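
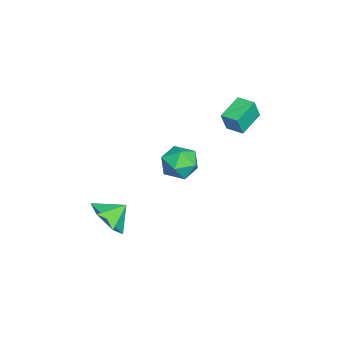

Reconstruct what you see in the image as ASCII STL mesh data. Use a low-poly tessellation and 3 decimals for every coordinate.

solid 
facet normal -0.522 -0.850 -0.066
outer loop
vertex -2.234 1.888 2.061
vertex -3.379 2.557 2.509
vertex -2.497 2.129 1.031
endloop
endfacet
facet normal 0.818 -0.478 -0.321
outer loop
vertex -2.021 2.903 1.091
vertex -2.234 1.888 2.061
vertex -2.497 2.129 1.031
endloop
endfacet
facet normal -0.523 -0.850 -0.066
outer loop
vertex -2.497 2.129 1.031
vertex -3.379 2.557 2.509
vertex -3.642 2.799 1.479
endloop
endfacet
facet normal -0.240 0.221 -0.945
outer loop
vertex -3.642 2.799 1.479
vertex -2.021 2.903 1.091
vertex -2.497 2.129 1.031
endloop
endfacet
facet normal 0.241 -0.221 0.945
outer loop
vertex -2.234 1.888 2.061
vertex -2.903 3.331 2.569
vertex -3.379 2.557 2.509
endloop
endfacet
facet normal 0.817 -0.478 -0.321
outer loop
vertex -1.758 2.661 2.121
vertex -2.234 1.888 2.061
vertex -2.021 2.903 1.091
endloop
endfacet
facet normal 0.240 -0.221 0.945
outer loop
vertex -1.758 2.661 2.121
vertex -2.903 3.331 2.569
vertex -2.234 1.888 2.061
endloop
endfacet
facet normal -0.818 0.478 0.321
outer loop
vertex -3.379 2.557 2.509
vertex -2.903 3.331 2.569
vertex -3.642 2.799 1.479
endloop
endfacet
facet normal -0.240 0.221 -0.945
outer loop
vertex -3.166 3.572 1.539
vertex -2.021 2.903 1.091
vertex -3.642 2.799 1.479
endloop
endfacet
facet normal -0.817 0.478 0.321
outer loop
vertex -3.642 2.799 1.479
vertex -2.903 3.331 2.569
vertex -3.166 3.572 1.539
endloop
endfacet
facet normal 0.523 0.850 0.066
outer loop
vertex -3.166 3.572 1.539
vertex -1.758 2.661 2.121
vertex -2.021 2.903 1.091
endloop
endfacet
facet normal 0.523 0.850 0.065
outer loop
vertex -2.903 3.331 2.569
vertex -1.758 2.661 2.121
vertex -3.166 3.572 1.539
endloop
endfacet
facet normal 0.362 -0.720 -0.593
outer loop
vertex 3.336 -2.904 -0.561
vertex 2.711 -2.569 -1.349
vertex 3.686 -2.169 -1.24
endloop
endfacet
facet normal 0.441 0.486 0.754
outer loop
vertex 3.336 -2.904 -0.561
vertex 3.686 -2.169 -1.24
vertex 2.309 -1.771 -0.691
endloop
endfacet
facet normal 0.362 -0.720 -0.593
outer loop
vertex 3.686 -2.169 -1.24
vertex 2.711 -2.569 -1.349
vertex 3.061 -1.834 -2.028
endloop
endfacet
facet normal 0.326 0.935 0.139
outer loop
vertex 3.686 -2.169 -1.24
vertex 3.061 -1.834 -2.028
vertex 2.309 -1.771 -0.691
endloop
endfacet
facet normal 0.362 -0.720 -0.593
outer loop
vertex 3.061 -1.834 -2.028
vertex 2.711 -2.569 -1.349
vertex 2.086 -2.234 -2.137
endloop
endfacet
facet normal -0.346 0.908 -0.237
outer loop
vertex 3.061 -1.834 -2.028
vertex 2.086 -2.234 -2.137
vertex 2.309 -1.771 -0.691
endloop
endfacet
facet normal 0.361 -0.720 -0.593
outer loop
vertex 2.086 -2.234 -2.137
vertex 2.711 -2.569 -1.349
vertex 1.735 -2.969 -1.458
endloop
endfacet
facet normal -0.902 0.432 0.001
outer loop
vertex 2.086 -2.234 -2.137
vertex 1.735 -2.969 -1.458
vertex 2.309 -1.771 -0.691
endloop
endfacet
facet normal 0.361 -0.720 -0.593
outer loop
vertex 1.735 -2.969 -1.458
vertex 2.711 -2.569 -1.349
vertex 2.36 -3.304 -0.67
endloop
endfacet
facet normal -0.787 -0.018 0.617
outer loop
vertex 1.735 -2.969 -1.458
vertex 2.36 -3.304 -0.67
vertex 2.309 -1.771 -0.691
endloop
endfacet
facet normal 0.361 -0.720 -0.593
outer loop
vertex 2.36 -3.304 -0.67
vertex 2.711 -2.569 -1.349
vertex 3.336 -2.904 -0.561
endloop
endfacet
facet normal -0.115 0.010 0.993
outer loop
vertex 2.36 -3.304 -0.67
vertex 3.336 -2.904 -0.561
vertex 2.309 -1.771 -0.691
endloop
endfacet
facet normal -0.907 -0.418 0.046
outer loop
vertex -3.097 0.195 -1.529
vertex -2.679 -0.712 -1.538
vertex -2.849 -0.249 -0.669
endloop
endfacet
facet normal -0.902 0.217 0.372
outer loop
vertex -3.097 0.195 -1.529
vertex -2.849 -0.249 -0.669
vertex -2.668 0.725 -0.799
endloop
endfacet
facet normal -0.698 0.708 -0.104
outer loop
vertex -3.097 0.195 -1.529
vertex -2.668 0.725 -0.799
vertex -2.387 0.863 -1.747
endloop
endfacet
facet normal -0.577 0.377 -0.724
outer loop
vertex -3.097 0.195 -1.529
vertex -2.387 0.863 -1.747
vertex -2.394 -0.025 -2.204
endloop
endfacet
facet normal -0.706 -0.319 -0.632
outer loop
vertex -3.097 0.195 -1.529
vertex -2.394 -0.025 -2.204
vertex -2.679 -0.712 -1.538
endloop
endfacet
facet normal -0.412 0.195 0.890
outer loop
vertex -2.668 0.725 -0.799
vertex -2.849 -0.249 -0.669
vertex -1.986 0.145 -0.356
endloop
endfacet
facet normal -0.420 -0.833 0.361
outer loop
vertex -2.849 -0.249 -0.669
vertex -2.679 -0.712 -1.538
vertex -1.993 -0.743 -0.813
endloop
endfacet
facet normal -0.095 -0.672 -0.734
outer loop
vertex -2.679 -0.712 -1.538
vertex -2.394 -0.025 -2.204
vertex -1.712 -0.605 -1.761
endloop
endfacet
facet normal 0.113 0.454 -0.884
outer loop
vertex -2.394 -0.025 -2.204
vertex -2.387 0.863 -1.747
vertex -1.531 0.369 -1.891
endloop
endfacet
facet normal -0.082 0.989 0.120
outer loop
vertex -2.387 0.863 -1.747
vertex -2.668 0.725 -0.799
vertex -1.701 0.832 -1.022
endloop
endfacet
facet normal 0.577 -0.377 0.724
outer loop
vertex -1.283 -0.075 -1.031
vertex -1.986 0.145 -0.356
vertex -1.993 -0.743 -0.813
endloop
endfacet
facet normal 0.698 -0.708 0.104
outer loop
vertex -1.283 -0.075 -1.031
vertex -1.993 -0.743 -0.813
vertex -1.712 -0.605 -1.761
endloop
endfacet
facet normal 0.902 -0.217 -0.372
outer loop
vertex -1.283 -0.075 -1.031
vertex -1.712 -0.605 -1.761
vertex -1.531 0.369 -1.891
endloop
endfacet
facet normal 0.907 0.418 -0.046
outer loop
vertex -1.283 -0.075 -1.031
vertex -1.531 0.369 -1.891
vertex -1.701 0.832 -1.022
endloop
endfacet
facet normal 0.706 0.319 0.632
outer loop
vertex -1.283 -0.075 -1.031
vertex -1.701 0.832 -1.022
vertex -1.986 0.145 -0.356
endloop
endfacet
facet normal -0.113 -0.454 0.884
outer loop
vertex -1.993 -0.743 -0.813
vertex -1.986 0.145 -0.356
vertex -2.849 -0.249 -0.669
endloop
endfacet
facet normal 0.082 -0.989 -0.120
outer loop
vertex -1.712 -0.605 -1.761
vertex -1.993 -0.743 -0.813
vertex -2.679 -0.712 -1.538
endloop
endfacet
facet normal 0.412 -0.195 -0.890
outer loop
vertex -1.531 0.369 -1.891
vertex -1.712 -0.605 -1.761
vertex -2.394 -0.025 -2.204
endloop
endfacet
facet normal 0.420 0.833 -0.361
outer loop
vertex -1.701 0.832 -1.022
vertex -1.531 0.369 -1.891
vertex -2.387 0.863 -1.747
endloop
endfacet
facet normal 0.095 0.672 0.734
outer loop
vertex -1.986 0.145 -0.356
vertex -1.701 0.832 -1.022
vertex -2.668 0.725 -0.799
endloop
endfacet

endsolid


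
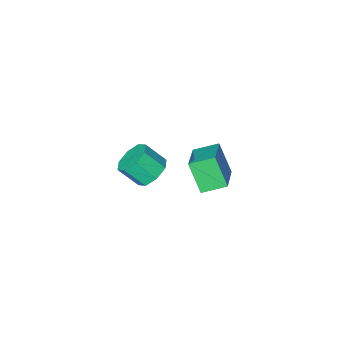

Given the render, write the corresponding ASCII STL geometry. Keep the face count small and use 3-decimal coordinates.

solid 
facet normal -0.829 0.438 0.349
outer loop
vertex -1.245 0.927 2.096
vertex -0.282 2.2 2.788
vertex -1.367 1.71 0.823
endloop
endfacet
facet normal -0.553 -0.732 -0.397
outer loop
vertex -0.438 1.22 0.432
vertex -1.245 0.927 2.096
vertex -1.367 1.71 0.823
endloop
endfacet
facet normal -0.829 0.438 0.348
outer loop
vertex -1.367 1.71 0.823
vertex -0.282 2.2 2.788
vertex -0.403 2.984 1.514
endloop
endfacet
facet normal -0.082 0.522 -0.849
outer loop
vertex -0.403 2.984 1.514
vertex -0.438 1.22 0.432
vertex -1.367 1.71 0.823
endloop
endfacet
facet normal 0.081 -0.523 0.849
outer loop
vertex -1.245 0.927 2.096
vertex 0.647 1.71 2.397
vertex -0.282 2.2 2.788
endloop
endfacet
facet normal -0.554 -0.731 -0.397
outer loop
vertex -0.317 0.436 1.706
vertex -1.245 0.927 2.096
vertex -0.438 1.22 0.432
endloop
endfacet
facet normal 0.081 -0.522 0.849
outer loop
vertex -0.317 0.436 1.706
vertex 0.647 1.71 2.397
vertex -1.245 0.927 2.096
endloop
endfacet
facet normal 0.553 0.732 0.398
outer loop
vertex -0.282 2.2 2.788
vertex 0.647 1.71 2.397
vertex -0.403 2.984 1.514
endloop
endfacet
facet normal -0.080 0.522 -0.849
outer loop
vertex 0.525 2.493 1.124
vertex -0.438 1.22 0.432
vertex -0.403 2.984 1.514
endloop
endfacet
facet normal 0.554 0.732 0.397
outer loop
vertex -0.403 2.984 1.514
vertex 0.647 1.71 2.397
vertex 0.525 2.493 1.124
endloop
endfacet
facet normal 0.829 -0.438 -0.348
outer loop
vertex 0.525 2.493 1.124
vertex -0.317 0.436 1.706
vertex -0.438 1.22 0.432
endloop
endfacet
facet normal 0.829 -0.438 -0.349
outer loop
vertex 0.647 1.71 2.397
vertex -0.317 0.436 1.706
vertex 0.525 2.493 1.124
endloop
endfacet
facet normal -0.524 0.482 -0.703
outer loop
vertex 0.258 -3.02 -2.997
vertex -0.09 -2.517 -2.393
vertex 0.612 -2.476 -2.888
endloop
endfacet
facet normal 0.661 -0.291 -0.692
outer loop
vertex 0.258 -3.02 -2.997
vertex 0.612 -2.476 -2.888
vertex 0.918 -3.627 -2.111
endloop
endfacet
facet normal 0.660 -0.292 -0.692
outer loop
vertex 0.918 -3.627 -2.111
vertex 0.612 -2.476 -2.888
vertex 1.272 -3.082 -2.003
endloop
endfacet
facet normal 0.525 -0.480 0.703
outer loop
vertex 0.918 -3.627 -2.111
vertex 1.272 -3.082 -2.003
vertex 0.57 -3.123 -1.507
endloop
endfacet
facet normal -0.524 0.482 -0.703
outer loop
vertex 0.612 -2.476 -2.888
vertex -0.09 -2.517 -2.393
vertex 0.555 -1.956 -2.489
endloop
endfacet
facet normal 0.847 0.379 -0.373
outer loop
vertex 0.612 -2.476 -2.888
vertex 0.555 -1.956 -2.489
vertex 1.272 -3.082 -2.003
endloop
endfacet
facet normal 0.847 0.379 -0.373
outer loop
vertex 1.272 -3.082 -2.003
vertex 0.555 -1.956 -2.489
vertex 1.215 -2.562 -1.604
endloop
endfacet
facet normal 0.524 -0.481 0.702
outer loop
vertex 1.272 -3.082 -2.003
vertex 1.215 -2.562 -1.604
vertex 0.57 -3.123 -1.507
endloop
endfacet
facet normal -0.523 0.481 -0.703
outer loop
vertex 0.555 -1.956 -2.489
vertex -0.09 -2.517 -2.393
vertex 0.12 -1.764 -2.034
endloop
endfacet
facet normal 0.538 0.827 0.165
outer loop
vertex 0.555 -1.956 -2.489
vertex 0.12 -1.764 -2.034
vertex 1.215 -2.562 -1.604
endloop
endfacet
facet normal 0.538 0.827 0.165
outer loop
vertex 1.215 -2.562 -1.604
vertex 0.12 -1.764 -2.034
vertex 0.78 -2.37 -1.148
endloop
endfacet
facet normal 0.524 -0.481 0.703
outer loop
vertex 1.215 -2.562 -1.604
vertex 0.78 -2.37 -1.148
vertex 0.57 -3.123 -1.507
endloop
endfacet
facet normal -0.523 0.481 -0.703
outer loop
vertex 0.12 -1.764 -2.034
vertex -0.09 -2.517 -2.393
vertex -0.438 -2.013 -1.789
endloop
endfacet
facet normal -0.087 0.791 0.606
outer loop
vertex 0.12 -1.764 -2.034
vertex -0.438 -2.013 -1.789
vertex 0.78 -2.37 -1.148
endloop
endfacet
facet normal -0.088 0.790 0.607
outer loop
vertex 0.78 -2.37 -1.148
vertex -0.438 -2.013 -1.789
vertex 0.222 -2.62 -0.903
endloop
endfacet
facet normal 0.524 -0.481 0.703
outer loop
vertex 0.78 -2.37 -1.148
vertex 0.222 -2.62 -0.903
vertex 0.57 -3.123 -1.507
endloop
endfacet
facet normal -0.525 0.480 -0.703
outer loop
vertex -0.438 -2.013 -1.789
vertex -0.09 -2.517 -2.393
vertex -0.792 -2.558 -1.897
endloop
endfacet
facet normal -0.660 0.292 0.692
outer loop
vertex -0.438 -2.013 -1.789
vertex -0.792 -2.558 -1.897
vertex 0.222 -2.62 -0.903
endloop
endfacet
facet normal -0.661 0.291 0.692
outer loop
vertex 0.222 -2.62 -0.903
vertex -0.792 -2.558 -1.897
vertex -0.132 -3.164 -1.012
endloop
endfacet
facet normal 0.524 -0.482 0.703
outer loop
vertex 0.222 -2.62 -0.903
vertex -0.132 -3.164 -1.012
vertex 0.57 -3.123 -1.507
endloop
endfacet
facet normal -0.524 0.481 -0.702
outer loop
vertex -0.792 -2.558 -1.897
vertex -0.09 -2.517 -2.393
vertex -0.735 -3.078 -2.296
endloop
endfacet
facet normal -0.847 -0.379 0.373
outer loop
vertex -0.792 -2.558 -1.897
vertex -0.735 -3.078 -2.296
vertex -0.132 -3.164 -1.012
endloop
endfacet
facet normal -0.847 -0.379 0.373
outer loop
vertex -0.132 -3.164 -1.012
vertex -0.735 -3.078 -2.296
vertex -0.075 -3.684 -1.411
endloop
endfacet
facet normal 0.524 -0.482 0.703
outer loop
vertex -0.132 -3.164 -1.012
vertex -0.075 -3.684 -1.411
vertex 0.57 -3.123 -1.507
endloop
endfacet
facet normal -0.524 0.481 -0.703
outer loop
vertex -0.735 -3.078 -2.296
vertex -0.09 -2.517 -2.393
vertex -0.3 -3.27 -2.752
endloop
endfacet
facet normal -0.538 -0.827 -0.165
outer loop
vertex -0.735 -3.078 -2.296
vertex -0.3 -3.27 -2.752
vertex -0.075 -3.684 -1.411
endloop
endfacet
facet normal -0.538 -0.827 -0.165
outer loop
vertex -0.075 -3.684 -1.411
vertex -0.3 -3.27 -2.752
vertex 0.36 -3.876 -1.866
endloop
endfacet
facet normal 0.523 -0.481 0.703
outer loop
vertex -0.075 -3.684 -1.411
vertex 0.36 -3.876 -1.866
vertex 0.57 -3.123 -1.507
endloop
endfacet
facet normal -0.524 0.481 -0.703
outer loop
vertex -0.3 -3.27 -2.752
vertex -0.09 -2.517 -2.393
vertex 0.258 -3.02 -2.997
endloop
endfacet
facet normal 0.088 -0.790 -0.606
outer loop
vertex -0.3 -3.27 -2.752
vertex 0.258 -3.02 -2.997
vertex 0.36 -3.876 -1.866
endloop
endfacet
facet normal 0.087 -0.791 -0.606
outer loop
vertex 0.36 -3.876 -1.866
vertex 0.258 -3.02 -2.997
vertex 0.918 -3.627 -2.111
endloop
endfacet
facet normal 0.523 -0.481 0.703
outer loop
vertex 0.36 -3.876 -1.866
vertex 0.918 -3.627 -2.111
vertex 0.57 -3.123 -1.507
endloop
endfacet

endsolid


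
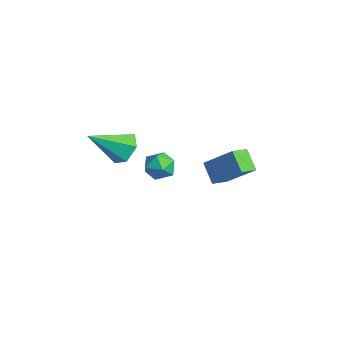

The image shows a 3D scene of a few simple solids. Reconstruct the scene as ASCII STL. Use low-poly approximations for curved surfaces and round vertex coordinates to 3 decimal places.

solid 
facet normal 0.018 0.821 -0.571
outer loop
vertex 0.589 -1.468 -0.058
vertex -0.261 -1.271 0.199
vertex 0.444 -0.953 0.678
endloop
endfacet
facet normal 0.916 -0.221 0.335
outer loop
vertex 0.589 -1.468 -0.058
vertex 0.444 -0.953 0.678
vertex -0.299 -2.969 1.381
endloop
endfacet
facet normal 0.018 0.820 -0.572
outer loop
vertex 0.444 -0.953 0.678
vertex -0.261 -1.271 0.199
vertex -0.407 -0.755 0.935
endloop
endfacet
facet normal 0.326 0.202 0.924
outer loop
vertex 0.444 -0.953 0.678
vertex -0.407 -0.755 0.935
vertex -0.299 -2.969 1.381
endloop
endfacet
facet normal 0.019 0.820 -0.571
outer loop
vertex -0.407 -0.755 0.935
vertex -0.261 -1.271 0.199
vertex -1.112 -1.073 0.455
endloop
endfacet
facet normal -0.597 0.130 0.791
outer loop
vertex -0.407 -0.755 0.935
vertex -1.112 -1.073 0.455
vertex -0.299 -2.969 1.381
endloop
endfacet
facet normal 0.019 0.820 -0.572
outer loop
vertex -1.112 -1.073 0.455
vertex -0.261 -1.271 0.199
vertex -0.967 -1.589 -0.28
endloop
endfacet
facet normal -0.929 -0.363 0.072
outer loop
vertex -1.112 -1.073 0.455
vertex -0.967 -1.589 -0.28
vertex -0.299 -2.969 1.381
endloop
endfacet
facet normal 0.018 0.821 -0.571
outer loop
vertex -0.967 -1.589 -0.28
vertex -0.261 -1.271 0.199
vertex -0.116 -1.786 -0.537
endloop
endfacet
facet normal -0.338 -0.786 -0.517
outer loop
vertex -0.967 -1.589 -0.28
vertex -0.116 -1.786 -0.537
vertex -0.299 -2.969 1.381
endloop
endfacet
facet normal 0.018 0.821 -0.571
outer loop
vertex -0.116 -1.786 -0.537
vertex -0.261 -1.271 0.199
vertex 0.589 -1.468 -0.058
endloop
endfacet
facet normal 0.584 -0.715 -0.385
outer loop
vertex -0.116 -1.786 -0.537
vertex 0.589 -1.468 -0.058
vertex -0.299 -2.969 1.381
endloop
endfacet
facet normal -0.723 -0.077 0.686
outer loop
vertex 0.661 3.472 -0.466
vertex 0.276 4.33 -0.776
vertex -0.446 2.516 -1.74
endloop
endfacet
facet normal 0.388 -0.867 0.313
outer loop
vertex 0.444 2.61 -2.584
vertex 0.661 3.472 -0.466
vertex -0.446 2.516 -1.74
endloop
endfacet
facet normal -0.723 -0.077 0.686
outer loop
vertex -0.446 2.516 -1.74
vertex 0.276 4.33 -0.776
vertex -0.831 3.374 -2.05
endloop
endfacet
facet normal -0.571 -0.493 -0.657
outer loop
vertex -0.831 3.374 -2.05
vertex 0.444 2.61 -2.584
vertex -0.446 2.516 -1.74
endloop
endfacet
facet normal 0.571 0.493 0.657
outer loop
vertex 0.661 3.472 -0.466
vertex 1.166 4.424 -1.62
vertex 0.276 4.33 -0.776
endloop
endfacet
facet normal 0.388 -0.867 0.313
outer loop
vertex 1.551 3.566 -1.31
vertex 0.661 3.472 -0.466
vertex 0.444 2.61 -2.584
endloop
endfacet
facet normal 0.571 0.493 0.657
outer loop
vertex 1.551 3.566 -1.31
vertex 1.166 4.424 -1.62
vertex 0.661 3.472 -0.466
endloop
endfacet
facet normal -0.388 0.867 -0.313
outer loop
vertex 0.276 4.33 -0.776
vertex 1.166 4.424 -1.62
vertex -0.831 3.374 -2.05
endloop
endfacet
facet normal -0.571 -0.493 -0.657
outer loop
vertex 0.059 3.468 -2.894
vertex 0.444 2.61 -2.584
vertex -0.831 3.374 -2.05
endloop
endfacet
facet normal -0.388 0.867 -0.313
outer loop
vertex -0.831 3.374 -2.05
vertex 1.166 4.424 -1.62
vertex 0.059 3.468 -2.894
endloop
endfacet
facet normal 0.723 0.077 -0.686
outer loop
vertex 0.059 3.468 -2.894
vertex 1.551 3.566 -1.31
vertex 0.444 2.61 -2.584
endloop
endfacet
facet normal 0.723 0.077 -0.686
outer loop
vertex 1.166 4.424 -1.62
vertex 1.551 3.566 -1.31
vertex 0.059 3.468 -2.894
endloop
endfacet
facet normal -0.030 0.416 0.909
outer loop
vertex 2.419 0.072 0.811
vertex 1.633 -0.111 0.869
vertex 2.191 -0.637 1.128
endloop
endfacet
facet normal 0.615 0.148 0.774
outer loop
vertex 2.419 0.072 0.811
vertex 2.191 -0.637 1.128
vertex 2.821 -0.604 0.621
endloop
endfacet
facet normal 0.867 0.463 0.185
outer loop
vertex 2.419 0.072 0.811
vertex 2.821 -0.604 0.621
vertex 2.652 -0.059 0.047
endloop
endfacet
facet normal 0.375 0.926 -0.044
outer loop
vertex 2.419 0.072 0.811
vertex 2.652 -0.059 0.047
vertex 1.917 0.246 0.2
endloop
endfacet
facet normal -0.179 0.898 0.403
outer loop
vertex 2.419 0.072 0.811
vertex 1.917 0.246 0.2
vertex 1.633 -0.111 0.869
endloop
endfacet
facet normal 0.541 -0.548 0.637
outer loop
vertex 2.821 -0.604 0.621
vertex 2.191 -0.637 1.128
vertex 2.283 -1.206 0.56
endloop
endfacet
facet normal -0.505 -0.115 0.855
outer loop
vertex 2.191 -0.637 1.128
vertex 1.633 -0.111 0.869
vertex 1.548 -0.901 0.713
endloop
endfacet
facet normal -0.747 0.664 0.037
outer loop
vertex 1.633 -0.111 0.869
vertex 1.917 0.246 0.2
vertex 1.379 -0.356 0.139
endloop
endfacet
facet normal 0.152 0.710 -0.687
outer loop
vertex 1.917 0.246 0.2
vertex 2.652 -0.059 0.047
vertex 2.009 -0.323 -0.368
endloop
endfacet
facet normal 0.948 -0.039 -0.317
outer loop
vertex 2.652 -0.059 0.047
vertex 2.821 -0.604 0.621
vertex 2.567 -0.849 -0.109
endloop
endfacet
facet normal -0.375 -0.926 0.044
outer loop
vertex 1.781 -1.032 -0.051
vertex 2.283 -1.206 0.56
vertex 1.548 -0.901 0.713
endloop
endfacet
facet normal -0.867 -0.463 -0.185
outer loop
vertex 1.781 -1.032 -0.051
vertex 1.548 -0.901 0.713
vertex 1.379 -0.356 0.139
endloop
endfacet
facet normal -0.615 -0.148 -0.774
outer loop
vertex 1.781 -1.032 -0.051
vertex 1.379 -0.356 0.139
vertex 2.009 -0.323 -0.368
endloop
endfacet
facet normal 0.030 -0.416 -0.909
outer loop
vertex 1.781 -1.032 -0.051
vertex 2.009 -0.323 -0.368
vertex 2.567 -0.849 -0.109
endloop
endfacet
facet normal 0.179 -0.898 -0.403
outer loop
vertex 1.781 -1.032 -0.051
vertex 2.567 -0.849 -0.109
vertex 2.283 -1.206 0.56
endloop
endfacet
facet normal -0.152 -0.710 0.687
outer loop
vertex 1.548 -0.901 0.713
vertex 2.283 -1.206 0.56
vertex 2.191 -0.637 1.128
endloop
endfacet
facet normal -0.948 0.039 0.317
outer loop
vertex 1.379 -0.356 0.139
vertex 1.548 -0.901 0.713
vertex 1.633 -0.111 0.869
endloop
endfacet
facet normal -0.541 0.548 -0.637
outer loop
vertex 2.009 -0.323 -0.368
vertex 1.379 -0.356 0.139
vertex 1.917 0.246 0.2
endloop
endfacet
facet normal 0.505 0.115 -0.855
outer loop
vertex 2.567 -0.849 -0.109
vertex 2.009 -0.323 -0.368
vertex 2.652 -0.059 0.047
endloop
endfacet
facet normal 0.747 -0.664 -0.037
outer loop
vertex 2.283 -1.206 0.56
vertex 2.567 -0.849 -0.109
vertex 2.821 -0.604 0.621
endloop
endfacet

endsolid


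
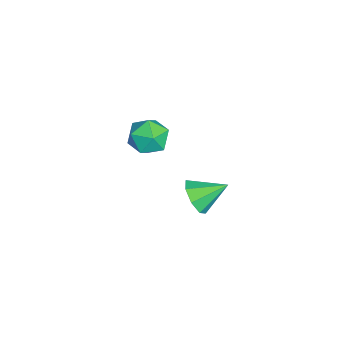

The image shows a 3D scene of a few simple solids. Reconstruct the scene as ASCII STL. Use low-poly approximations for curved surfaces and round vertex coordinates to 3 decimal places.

solid 
facet normal 0.077 -0.870 -0.488
outer loop
vertex 3.248 -1.032 -0.419
vertex 2.726 -1.507 0.346
vertex 2.461 -1.033 -0.541
endloop
endfacet
facet normal 0.079 0.852 -0.517
outer loop
vertex 3.248 -1.032 -0.419
vertex 2.461 -1.033 -0.541
vertex 2.594 0.007 1.194
endloop
endfacet
facet normal 0.076 -0.870 -0.488
outer loop
vertex 2.461 -1.033 -0.541
vertex 2.726 -1.507 0.346
vertex 1.83 -1.311 -0.144
endloop
endfacet
facet normal -0.566 0.726 -0.392
outer loop
vertex 2.461 -1.033 -0.541
vertex 1.83 -1.311 -0.144
vertex 2.594 0.007 1.194
endloop
endfacet
facet normal 0.076 -0.870 -0.487
outer loop
vertex 1.83 -1.311 -0.144
vertex 2.726 -1.507 0.346
vertex 1.724 -1.703 0.54
endloop
endfacet
facet normal -0.902 0.420 0.101
outer loop
vertex 1.83 -1.311 -0.144
vertex 1.724 -1.703 0.54
vertex 2.594 0.007 1.194
endloop
endfacet
facet normal 0.076 -0.870 -0.488
outer loop
vertex 1.724 -1.703 0.54
vertex 2.726 -1.507 0.346
vertex 2.205 -1.981 1.11
endloop
endfacet
facet normal -0.731 0.115 0.673
outer loop
vertex 1.724 -1.703 0.54
vertex 2.205 -1.981 1.11
vertex 2.594 0.007 1.194
endloop
endfacet
facet normal 0.076 -0.870 -0.488
outer loop
vertex 2.205 -1.981 1.11
vertex 2.726 -1.507 0.346
vertex 2.991 -1.981 1.233
endloop
endfacet
facet normal -0.155 -0.011 0.988
outer loop
vertex 2.205 -1.981 1.11
vertex 2.991 -1.981 1.233
vertex 2.594 0.007 1.194
endloop
endfacet
facet normal 0.076 -0.870 -0.488
outer loop
vertex 2.991 -1.981 1.233
vertex 2.726 -1.507 0.346
vertex 3.623 -1.703 0.836
endloop
endfacet
facet normal 0.492 0.115 0.863
outer loop
vertex 2.991 -1.981 1.233
vertex 3.623 -1.703 0.836
vertex 2.594 0.007 1.194
endloop
endfacet
facet normal 0.076 -0.870 -0.487
outer loop
vertex 3.623 -1.703 0.836
vertex 2.726 -1.507 0.346
vertex 3.729 -1.31 0.151
endloop
endfacet
facet normal 0.828 0.421 0.370
outer loop
vertex 3.623 -1.703 0.836
vertex 3.729 -1.31 0.151
vertex 2.594 0.007 1.194
endloop
endfacet
facet normal 0.076 -0.869 -0.488
outer loop
vertex 3.729 -1.31 0.151
vertex 2.726 -1.507 0.346
vertex 3.248 -1.032 -0.419
endloop
endfacet
facet normal 0.658 0.726 -0.201
outer loop
vertex 3.729 -1.31 0.151
vertex 3.248 -1.032 -0.419
vertex 2.594 0.007 1.194
endloop
endfacet
facet normal -0.492 0.512 0.705
outer loop
vertex -4.41 -3.576 -0.783
vertex -3.589 -3.916 0.037
vertex -3.429 -2.896 -0.592
endloop
endfacet
facet normal -0.577 0.814 0.064
outer loop
vertex -4.41 -3.576 -0.783
vertex -3.429 -2.896 -0.592
vertex -3.823 -3.086 -1.72
endloop
endfacet
facet normal -0.868 0.329 -0.372
outer loop
vertex -4.41 -3.576 -0.783
vertex -3.823 -3.086 -1.72
vertex -4.226 -4.224 -1.787
endloop
endfacet
facet normal -0.962 -0.273 -0.000
outer loop
vertex -4.41 -3.576 -0.783
vertex -4.226 -4.224 -1.787
vertex -4.081 -4.737 -0.701
endloop
endfacet
facet normal -0.730 -0.160 0.665
outer loop
vertex -4.41 -3.576 -0.783
vertex -4.081 -4.737 -0.701
vertex -3.589 -3.916 0.037
endloop
endfacet
facet normal 0.069 0.980 -0.189
outer loop
vertex -3.823 -3.086 -1.72
vertex -3.429 -2.896 -0.592
vertex -2.639 -3.123 -1.479
endloop
endfacet
facet normal 0.207 0.490 0.847
outer loop
vertex -3.429 -2.896 -0.592
vertex -3.589 -3.916 0.037
vertex -2.494 -3.636 -0.393
endloop
endfacet
facet normal -0.178 -0.597 0.782
outer loop
vertex -3.589 -3.916 0.037
vertex -4.081 -4.737 -0.701
vertex -2.897 -4.774 -0.46
endloop
endfacet
facet normal -0.554 -0.779 -0.294
outer loop
vertex -4.081 -4.737 -0.701
vertex -4.226 -4.224 -1.787
vertex -3.291 -4.964 -1.588
endloop
endfacet
facet normal -0.401 0.195 -0.895
outer loop
vertex -4.226 -4.224 -1.787
vertex -3.823 -3.086 -1.72
vertex -3.131 -3.944 -2.217
endloop
endfacet
facet normal 0.962 0.273 0.000
outer loop
vertex -2.31 -4.284 -1.397
vertex -2.639 -3.123 -1.479
vertex -2.494 -3.636 -0.393
endloop
endfacet
facet normal 0.868 -0.329 0.372
outer loop
vertex -2.31 -4.284 -1.397
vertex -2.494 -3.636 -0.393
vertex -2.897 -4.774 -0.46
endloop
endfacet
facet normal 0.577 -0.814 -0.064
outer loop
vertex -2.31 -4.284 -1.397
vertex -2.897 -4.774 -0.46
vertex -3.291 -4.964 -1.588
endloop
endfacet
facet normal 0.492 -0.512 -0.705
outer loop
vertex -2.31 -4.284 -1.397
vertex -3.291 -4.964 -1.588
vertex -3.131 -3.944 -2.217
endloop
endfacet
facet normal 0.730 0.160 -0.665
outer loop
vertex -2.31 -4.284 -1.397
vertex -3.131 -3.944 -2.217
vertex -2.639 -3.123 -1.479
endloop
endfacet
facet normal 0.554 0.779 0.294
outer loop
vertex -2.494 -3.636 -0.393
vertex -2.639 -3.123 -1.479
vertex -3.429 -2.896 -0.592
endloop
endfacet
facet normal 0.401 -0.195 0.895
outer loop
vertex -2.897 -4.774 -0.46
vertex -2.494 -3.636 -0.393
vertex -3.589 -3.916 0.037
endloop
endfacet
facet normal -0.069 -0.980 0.189
outer loop
vertex -3.291 -4.964 -1.588
vertex -2.897 -4.774 -0.46
vertex -4.081 -4.737 -0.701
endloop
endfacet
facet normal -0.207 -0.490 -0.847
outer loop
vertex -3.131 -3.944 -2.217
vertex -3.291 -4.964 -1.588
vertex -4.226 -4.224 -1.787
endloop
endfacet
facet normal 0.178 0.597 -0.782
outer loop
vertex -2.639 -3.123 -1.479
vertex -3.131 -3.944 -2.217
vertex -3.823 -3.086 -1.72
endloop
endfacet

endsolid


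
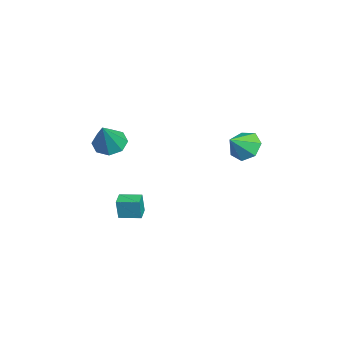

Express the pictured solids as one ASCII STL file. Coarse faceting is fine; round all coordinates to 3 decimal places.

solid 
facet normal -0.517 0.185 -0.836
outer loop
vertex 0.718 -2.982 2.144
vertex 0.012 -3.643 2.435
vertex 0.159 -2.652 2.563
endloop
endfacet
facet normal 0.627 0.735 0.258
outer loop
vertex 0.718 -2.982 2.144
vertex 0.159 -2.652 2.563
vertex 1.108 -4.037 4.205
endloop
endfacet
facet normal -0.518 0.185 -0.835
outer loop
vertex 0.159 -2.652 2.563
vertex 0.012 -3.643 2.435
vertex -0.486 -2.903 2.908
endloop
endfacet
facet normal 0.037 0.774 0.632
outer loop
vertex 0.159 -2.652 2.563
vertex -0.486 -2.903 2.908
vertex 1.108 -4.037 4.205
endloop
endfacet
facet normal -0.517 0.186 -0.835
outer loop
vertex -0.486 -2.903 2.908
vertex 0.012 -3.643 2.435
vertex -0.84 -3.587 2.975
endloop
endfacet
facet normal -0.453 0.316 0.833
outer loop
vertex -0.486 -2.903 2.908
vertex -0.84 -3.587 2.975
vertex 1.108 -4.037 4.205
endloop
endfacet
facet normal -0.517 0.187 -0.835
outer loop
vertex -0.84 -3.587 2.975
vertex 0.012 -3.643 2.435
vertex -0.695 -4.304 2.725
endloop
endfacet
facet normal -0.556 -0.372 0.744
outer loop
vertex -0.84 -3.587 2.975
vertex -0.695 -4.304 2.725
vertex 1.108 -4.037 4.205
endloop
endfacet
facet normal -0.517 0.186 -0.836
outer loop
vertex -0.695 -4.304 2.725
vertex 0.012 -3.643 2.435
vertex -0.136 -4.634 2.306
endloop
endfacet
facet normal -0.210 -0.885 0.416
outer loop
vertex -0.695 -4.304 2.725
vertex -0.136 -4.634 2.306
vertex 1.108 -4.037 4.205
endloop
endfacet
facet normal -0.518 0.186 -0.835
outer loop
vertex -0.136 -4.634 2.306
vertex 0.012 -3.643 2.435
vertex 0.509 -4.384 1.962
endloop
endfacet
facet normal 0.380 -0.924 0.041
outer loop
vertex -0.136 -4.634 2.306
vertex 0.509 -4.384 1.962
vertex 1.108 -4.037 4.205
endloop
endfacet
facet normal -0.518 0.185 -0.835
outer loop
vertex 0.509 -4.384 1.962
vertex 0.012 -3.643 2.435
vertex 0.863 -3.7 1.894
endloop
endfacet
facet normal 0.870 -0.466 -0.160
outer loop
vertex 0.509 -4.384 1.962
vertex 0.863 -3.7 1.894
vertex 1.108 -4.037 4.205
endloop
endfacet
facet normal -0.518 0.186 -0.835
outer loop
vertex 0.863 -3.7 1.894
vertex 0.012 -3.643 2.435
vertex 0.718 -2.982 2.144
endloop
endfacet
facet normal 0.973 0.221 -0.071
outer loop
vertex 0.863 -3.7 1.894
vertex 0.718 -2.982 2.144
vertex 1.108 -4.037 4.205
endloop
endfacet
facet normal -0.975 0.215 0.062
outer loop
vertex 0.021 -3.174 -1.751
vertex 0.307 -1.911 -1.639
vertex -0.034 -3.048 -3.043
endloop
endfacet
facet normal -0.221 -0.972 -0.085
outer loop
vertex 0.873 -3.249 -3.101
vertex 0.021 -3.174 -1.751
vertex -0.034 -3.048 -3.043
endloop
endfacet
facet normal -0.974 0.216 0.062
outer loop
vertex -0.034 -3.048 -3.043
vertex 0.307 -1.911 -1.639
vertex 0.253 -1.785 -2.932
endloop
endfacet
facet normal -0.042 0.097 -0.994
outer loop
vertex 0.253 -1.785 -2.932
vertex 0.873 -3.249 -3.101
vertex -0.034 -3.048 -3.043
endloop
endfacet
facet normal 0.042 -0.098 0.994
outer loop
vertex 0.021 -3.174 -1.751
vertex 1.214 -2.112 -1.697
vertex 0.307 -1.911 -1.639
endloop
endfacet
facet normal -0.221 -0.972 -0.085
outer loop
vertex 0.927 -3.375 -1.808
vertex 0.021 -3.174 -1.751
vertex 0.873 -3.249 -3.101
endloop
endfacet
facet normal 0.041 -0.097 0.994
outer loop
vertex 0.927 -3.375 -1.808
vertex 1.214 -2.112 -1.697
vertex 0.021 -3.174 -1.751
endloop
endfacet
facet normal 0.221 0.972 0.085
outer loop
vertex 0.307 -1.911 -1.639
vertex 1.214 -2.112 -1.697
vertex 0.253 -1.785 -2.932
endloop
endfacet
facet normal -0.041 0.097 -0.994
outer loop
vertex 1.159 -1.986 -2.989
vertex 0.873 -3.249 -3.101
vertex 0.253 -1.785 -2.932
endloop
endfacet
facet normal 0.221 0.972 0.085
outer loop
vertex 0.253 -1.785 -2.932
vertex 1.214 -2.112 -1.697
vertex 1.159 -1.986 -2.989
endloop
endfacet
facet normal 0.975 -0.215 -0.062
outer loop
vertex 1.159 -1.986 -2.989
vertex 0.927 -3.375 -1.808
vertex 0.873 -3.249 -3.101
endloop
endfacet
facet normal 0.974 -0.216 -0.063
outer loop
vertex 1.214 -2.112 -1.697
vertex 0.927 -3.375 -1.808
vertex 1.159 -1.986 -2.989
endloop
endfacet
facet normal -0.489 0.602 -0.631
outer loop
vertex 1.275 3.453 1.475
vertex 0.596 3.7 2.237
vertex 1.5 4.172 1.987
endloop
endfacet
facet normal 0.969 -0.216 -0.123
outer loop
vertex 1.275 3.453 1.475
vertex 1.5 4.172 1.987
vertex 1.344 2.78 3.203
endloop
endfacet
facet normal -0.489 0.601 -0.632
outer loop
vertex 1.5 4.172 1.987
vertex 0.596 3.7 2.237
vertex 1.044 4.537 2.687
endloop
endfacet
facet normal 0.865 0.272 0.422
outer loop
vertex 1.5 4.172 1.987
vertex 1.044 4.537 2.687
vertex 1.344 2.78 3.203
endloop
endfacet
facet normal -0.489 0.601 -0.632
outer loop
vertex 1.044 4.537 2.687
vertex 0.596 3.7 2.237
vertex 0.251 4.271 3.048
endloop
endfacet
facet normal 0.303 0.316 0.899
outer loop
vertex 1.044 4.537 2.687
vertex 0.251 4.271 3.048
vertex 1.344 2.78 3.203
endloop
endfacet
facet normal -0.489 0.601 -0.632
outer loop
vertex 0.251 4.271 3.048
vertex 0.596 3.7 2.237
vertex -0.282 3.576 2.799
endloop
endfacet
facet normal -0.293 -0.116 0.949
outer loop
vertex 0.251 4.271 3.048
vertex -0.282 3.576 2.799
vertex 1.344 2.78 3.203
endloop
endfacet
facet normal -0.489 0.603 -0.631
outer loop
vertex -0.282 3.576 2.799
vertex 0.596 3.7 2.237
vertex -0.155 2.975 2.126
endloop
endfacet
facet normal -0.475 -0.699 0.535
outer loop
vertex -0.282 3.576 2.799
vertex -0.155 2.975 2.126
vertex 1.344 2.78 3.203
endloop
endfacet
facet normal -0.489 0.603 -0.631
outer loop
vertex -0.155 2.975 2.126
vertex 0.596 3.7 2.237
vertex 0.538 2.92 1.537
endloop
endfacet
facet normal -0.106 -0.994 -0.032
outer loop
vertex -0.155 2.975 2.126
vertex 0.538 2.92 1.537
vertex 1.344 2.78 3.203
endloop
endfacet
facet normal -0.489 0.603 -0.631
outer loop
vertex 0.538 2.92 1.537
vertex 0.596 3.7 2.237
vertex 1.275 3.453 1.475
endloop
endfacet
facet normal 0.536 -0.779 -0.325
outer loop
vertex 0.538 2.92 1.537
vertex 1.275 3.453 1.475
vertex 1.344 2.78 3.203
endloop
endfacet

endsolid


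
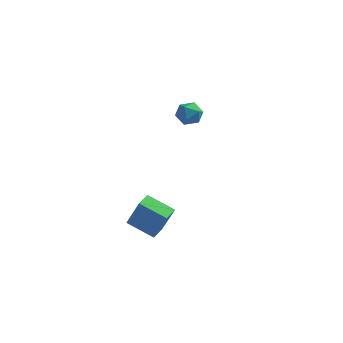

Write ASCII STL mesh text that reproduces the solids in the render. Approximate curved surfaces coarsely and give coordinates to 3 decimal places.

solid 
facet normal -0.915 0.077 0.396
outer loop
vertex -2.424 -3.813 -0.105
vertex -2.335 -2.908 -0.076
vertex -3.148 -3.687 -1.803
endloop
endfacet
facet normal -0.098 -0.995 -0.032
outer loop
vertex -1.665 -3.812 -2.444
vertex -2.424 -3.813 -0.105
vertex -3.148 -3.687 -1.803
endloop
endfacet
facet normal -0.915 0.077 0.396
outer loop
vertex -3.148 -3.687 -1.803
vertex -2.335 -2.908 -0.076
vertex -3.059 -2.782 -1.774
endloop
endfacet
facet normal -0.391 0.068 -0.918
outer loop
vertex -3.059 -2.782 -1.774
vertex -1.665 -3.812 -2.444
vertex -3.148 -3.687 -1.803
endloop
endfacet
facet normal 0.391 -0.068 0.918
outer loop
vertex -2.424 -3.813 -0.105
vertex -0.852 -3.033 -0.717
vertex -2.335 -2.908 -0.076
endloop
endfacet
facet normal -0.098 -0.995 -0.032
outer loop
vertex -0.941 -3.938 -0.746
vertex -2.424 -3.813 -0.105
vertex -1.665 -3.812 -2.444
endloop
endfacet
facet normal 0.391 -0.068 0.918
outer loop
vertex -0.941 -3.938 -0.746
vertex -0.852 -3.033 -0.717
vertex -2.424 -3.813 -0.105
endloop
endfacet
facet normal 0.098 0.995 0.032
outer loop
vertex -2.335 -2.908 -0.076
vertex -0.852 -3.033 -0.717
vertex -3.059 -2.782 -1.774
endloop
endfacet
facet normal -0.391 0.068 -0.918
outer loop
vertex -1.576 -2.907 -2.415
vertex -1.665 -3.812 -2.444
vertex -3.059 -2.782 -1.774
endloop
endfacet
facet normal 0.098 0.995 0.032
outer loop
vertex -3.059 -2.782 -1.774
vertex -0.852 -3.033 -0.717
vertex -1.576 -2.907 -2.415
endloop
endfacet
facet normal 0.915 -0.077 -0.396
outer loop
vertex -1.576 -2.907 -2.415
vertex -0.941 -3.938 -0.746
vertex -1.665 -3.812 -2.444
endloop
endfacet
facet normal 0.915 -0.077 -0.396
outer loop
vertex -0.852 -3.033 -0.717
vertex -0.941 -3.938 -0.746
vertex -1.576 -2.907 -2.415
endloop
endfacet
facet normal -0.337 0.161 0.928
outer loop
vertex -3.164 4.036 2.214
vertex -2.696 3.435 2.488
vertex -2.409 4.192 2.461
endloop
endfacet
facet normal -0.338 0.765 0.549
outer loop
vertex -3.164 4.036 2.214
vertex -2.409 4.192 2.461
vertex -2.697 4.545 1.792
endloop
endfacet
facet normal -0.747 0.664 -0.027
outer loop
vertex -3.164 4.036 2.214
vertex -2.697 4.545 1.792
vertex -3.161 4.007 1.405
endloop
endfacet
facet normal -1.000 -0.004 -0.004
outer loop
vertex -3.164 4.036 2.214
vertex -3.161 4.007 1.405
vertex -3.16 3.321 1.835
endloop
endfacet
facet normal -0.747 -0.315 0.586
outer loop
vertex -3.164 4.036 2.214
vertex -3.16 3.321 1.835
vertex -2.696 3.435 2.488
endloop
endfacet
facet normal 0.329 0.886 0.326
outer loop
vertex -2.697 4.545 1.792
vertex -2.409 4.192 2.461
vertex -1.94 4.259 1.805
endloop
endfacet
facet normal 0.331 -0.092 0.939
outer loop
vertex -2.409 4.192 2.461
vertex -2.696 3.435 2.488
vertex -1.939 3.573 2.235
endloop
endfacet
facet normal -0.332 -0.861 0.386
outer loop
vertex -2.696 3.435 2.488
vertex -3.16 3.321 1.835
vertex -2.403 3.035 1.848
endloop
endfacet
facet normal -0.742 -0.357 -0.567
outer loop
vertex -3.16 3.321 1.835
vertex -3.161 4.007 1.405
vertex -2.691 3.388 1.179
endloop
endfacet
facet normal -0.334 0.723 -0.605
outer loop
vertex -3.161 4.007 1.405
vertex -2.697 4.545 1.792
vertex -2.404 4.145 1.152
endloop
endfacet
facet normal 1.000 0.004 0.004
outer loop
vertex -1.936 3.544 1.426
vertex -1.94 4.259 1.805
vertex -1.939 3.573 2.235
endloop
endfacet
facet normal 0.747 -0.664 0.027
outer loop
vertex -1.936 3.544 1.426
vertex -1.939 3.573 2.235
vertex -2.403 3.035 1.848
endloop
endfacet
facet normal 0.338 -0.765 -0.549
outer loop
vertex -1.936 3.544 1.426
vertex -2.403 3.035 1.848
vertex -2.691 3.388 1.179
endloop
endfacet
facet normal 0.337 -0.161 -0.928
outer loop
vertex -1.936 3.544 1.426
vertex -2.691 3.388 1.179
vertex -2.404 4.145 1.152
endloop
endfacet
facet normal 0.747 0.315 -0.586
outer loop
vertex -1.936 3.544 1.426
vertex -2.404 4.145 1.152
vertex -1.94 4.259 1.805
endloop
endfacet
facet normal 0.742 0.357 0.567
outer loop
vertex -1.939 3.573 2.235
vertex -1.94 4.259 1.805
vertex -2.409 4.192 2.461
endloop
endfacet
facet normal 0.334 -0.723 0.605
outer loop
vertex -2.403 3.035 1.848
vertex -1.939 3.573 2.235
vertex -2.696 3.435 2.488
endloop
endfacet
facet normal -0.329 -0.886 -0.326
outer loop
vertex -2.691 3.388 1.179
vertex -2.403 3.035 1.848
vertex -3.16 3.321 1.835
endloop
endfacet
facet normal -0.331 0.092 -0.939
outer loop
vertex -2.404 4.145 1.152
vertex -2.691 3.388 1.179
vertex -3.161 4.007 1.405
endloop
endfacet
facet normal 0.332 0.861 -0.386
outer loop
vertex -1.94 4.259 1.805
vertex -2.404 4.145 1.152
vertex -2.697 4.545 1.792
endloop
endfacet

endsolid


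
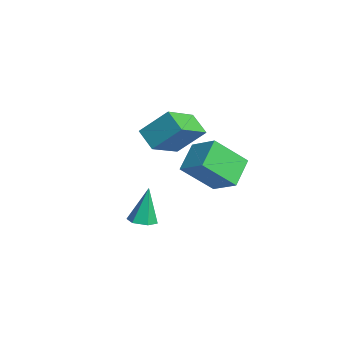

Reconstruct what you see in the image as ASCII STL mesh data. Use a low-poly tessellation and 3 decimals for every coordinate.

solid 
facet normal -0.637 0.519 0.570
outer loop
vertex 0.4 -1.501 0.245
vertex 1.51 -0.866 0.908
vertex 0.376 -0.059 -1.096
endloop
endfacet
facet normal -0.771 -0.440 -0.460
outer loop
vertex 1.35 -0.854 -1.968
vertex 0.4 -1.501 0.245
vertex 0.376 -0.059 -1.096
endloop
endfacet
facet normal -0.637 0.520 0.570
outer loop
vertex 0.376 -0.059 -1.096
vertex 1.51 -0.866 0.908
vertex 1.486 0.576 -0.434
endloop
endfacet
facet normal -0.012 0.732 -0.681
outer loop
vertex 1.486 0.576 -0.434
vertex 1.35 -0.854 -1.968
vertex 0.376 -0.059 -1.096
endloop
endfacet
facet normal 0.012 -0.732 0.681
outer loop
vertex 0.4 -1.501 0.245
vertex 2.484 -1.661 0.036
vertex 1.51 -0.866 0.908
endloop
endfacet
facet normal -0.771 -0.441 -0.460
outer loop
vertex 1.374 -2.296 -0.626
vertex 0.4 -1.501 0.245
vertex 1.35 -0.854 -1.968
endloop
endfacet
facet normal 0.012 -0.732 0.681
outer loop
vertex 1.374 -2.296 -0.626
vertex 2.484 -1.661 0.036
vertex 0.4 -1.501 0.245
endloop
endfacet
facet normal 0.771 0.441 0.460
outer loop
vertex 1.51 -0.866 0.908
vertex 2.484 -1.661 0.036
vertex 1.486 0.576 -0.434
endloop
endfacet
facet normal -0.012 0.732 -0.681
outer loop
vertex 2.46 -0.219 -1.305
vertex 1.35 -0.854 -1.968
vertex 1.486 0.576 -0.434
endloop
endfacet
facet normal 0.771 0.441 0.460
outer loop
vertex 1.486 0.576 -0.434
vertex 2.484 -1.661 0.036
vertex 2.46 -0.219 -1.305
endloop
endfacet
facet normal 0.637 -0.519 -0.569
outer loop
vertex 2.46 -0.219 -1.305
vertex 1.374 -2.296 -0.626
vertex 1.35 -0.854 -1.968
endloop
endfacet
facet normal 0.637 -0.519 -0.570
outer loop
vertex 2.484 -1.661 0.036
vertex 1.374 -2.296 -0.626
vertex 2.46 -0.219 -1.305
endloop
endfacet
facet normal 0.144 -0.199 -0.969
outer loop
vertex 0.486 -4.085 -3.97
vertex 0.103 -3.573 -4.132
vertex 0.753 -3.487 -4.053
endloop
endfacet
facet normal 0.820 -0.298 0.489
outer loop
vertex 0.486 -4.085 -3.97
vertex 0.753 -3.487 -4.053
vertex -0.163 -3.207 -2.348
endloop
endfacet
facet normal 0.144 -0.199 -0.969
outer loop
vertex 0.753 -3.487 -4.053
vertex 0.103 -3.573 -4.132
vertex 0.37 -2.974 -4.215
endloop
endfacet
facet normal 0.723 0.630 0.285
outer loop
vertex 0.753 -3.487 -4.053
vertex 0.37 -2.974 -4.215
vertex -0.163 -3.207 -2.348
endloop
endfacet
facet normal 0.144 -0.199 -0.969
outer loop
vertex 0.37 -2.974 -4.215
vertex 0.103 -3.573 -4.132
vertex -0.28 -3.06 -4.294
endloop
endfacet
facet normal -0.141 0.987 0.083
outer loop
vertex 0.37 -2.974 -4.215
vertex -0.28 -3.06 -4.294
vertex -0.163 -3.207 -2.348
endloop
endfacet
facet normal 0.144 -0.199 -0.969
outer loop
vertex -0.28 -3.06 -4.294
vertex 0.103 -3.573 -4.132
vertex -0.547 -3.658 -4.211
endloop
endfacet
facet normal -0.905 0.416 0.086
outer loop
vertex -0.28 -3.06 -4.294
vertex -0.547 -3.658 -4.211
vertex -0.163 -3.207 -2.348
endloop
endfacet
facet normal 0.144 -0.199 -0.969
outer loop
vertex -0.547 -3.658 -4.211
vertex 0.103 -3.573 -4.132
vertex -0.164 -4.171 -4.049
endloop
endfacet
facet normal -0.808 -0.512 0.291
outer loop
vertex -0.547 -3.658 -4.211
vertex -0.164 -4.171 -4.049
vertex -0.163 -3.207 -2.348
endloop
endfacet
facet normal 0.144 -0.199 -0.969
outer loop
vertex -0.164 -4.171 -4.049
vertex 0.103 -3.573 -4.132
vertex 0.486 -4.085 -3.97
endloop
endfacet
facet normal 0.055 -0.869 0.492
outer loop
vertex -0.164 -4.171 -4.049
vertex 0.486 -4.085 -3.97
vertex -0.163 -3.207 -2.348
endloop
endfacet
facet normal -0.768 -0.281 0.575
outer loop
vertex -3.426 -2.821 -0.485
vertex -2.915 -1.651 0.769
vertex -4.59 -1.395 -1.341
endloop
endfacet
facet normal -0.286 -0.654 -0.701
outer loop
vertex -3.645 -1.049 -2.049
vertex -3.426 -2.821 -0.485
vertex -4.59 -1.395 -1.341
endloop
endfacet
facet normal -0.768 -0.281 0.575
outer loop
vertex -4.59 -1.395 -1.341
vertex -2.915 -1.651 0.769
vertex -4.079 -0.225 -0.087
endloop
endfacet
facet normal -0.573 0.702 -0.422
outer loop
vertex -4.079 -0.225 -0.087
vertex -3.645 -1.049 -2.049
vertex -4.59 -1.395 -1.341
endloop
endfacet
facet normal 0.573 -0.702 0.422
outer loop
vertex -3.426 -2.821 -0.485
vertex -1.97 -1.305 0.061
vertex -2.915 -1.651 0.769
endloop
endfacet
facet normal -0.286 -0.654 -0.701
outer loop
vertex -2.481 -2.475 -1.193
vertex -3.426 -2.821 -0.485
vertex -3.645 -1.049 -2.049
endloop
endfacet
facet normal 0.573 -0.702 0.422
outer loop
vertex -2.481 -2.475 -1.193
vertex -1.97 -1.305 0.061
vertex -3.426 -2.821 -0.485
endloop
endfacet
facet normal 0.286 0.654 0.701
outer loop
vertex -2.915 -1.651 0.769
vertex -1.97 -1.305 0.061
vertex -4.079 -0.225 -0.087
endloop
endfacet
facet normal -0.573 0.702 -0.422
outer loop
vertex -3.134 0.121 -0.795
vertex -3.645 -1.049 -2.049
vertex -4.079 -0.225 -0.087
endloop
endfacet
facet normal 0.286 0.654 0.701
outer loop
vertex -4.079 -0.225 -0.087
vertex -1.97 -1.305 0.061
vertex -3.134 0.121 -0.795
endloop
endfacet
facet normal 0.768 0.281 -0.575
outer loop
vertex -3.134 0.121 -0.795
vertex -2.481 -2.475 -1.193
vertex -3.645 -1.049 -2.049
endloop
endfacet
facet normal 0.768 0.281 -0.575
outer loop
vertex -1.97 -1.305 0.061
vertex -2.481 -2.475 -1.193
vertex -3.134 0.121 -0.795
endloop
endfacet

endsolid


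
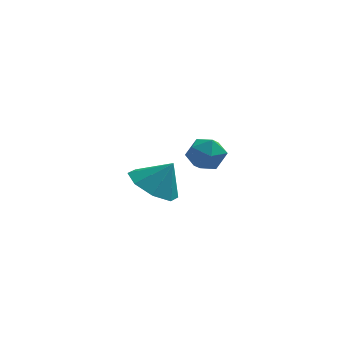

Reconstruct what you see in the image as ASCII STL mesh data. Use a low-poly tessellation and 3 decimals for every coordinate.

solid 
facet normal -0.551 -0.092 -0.829
outer loop
vertex 0.996 4.399 -2.13
vertex 0.448 3.663 -1.684
vertex 0.375 4.679 -1.748
endloop
endfacet
facet normal 0.535 0.795 0.286
outer loop
vertex 0.996 4.399 -2.13
vertex 0.375 4.679 -1.748
vertex 1.132 3.777 -0.656
endloop
endfacet
facet normal -0.551 -0.092 -0.829
outer loop
vertex 0.375 4.679 -1.748
vertex 0.448 3.663 -1.684
vertex -0.203 4.363 -1.329
endloop
endfacet
facet normal 0.027 0.780 0.625
outer loop
vertex 0.375 4.679 -1.748
vertex -0.203 4.363 -1.329
vertex 1.132 3.777 -0.656
endloop
endfacet
facet normal -0.551 -0.092 -0.829
outer loop
vertex -0.203 4.363 -1.329
vertex 0.448 3.663 -1.684
vertex -0.4 3.638 -1.118
endloop
endfacet
facet normal -0.300 0.341 0.891
outer loop
vertex -0.203 4.363 -1.329
vertex -0.4 3.638 -1.118
vertex 1.132 3.777 -0.656
endloop
endfacet
facet normal -0.551 -0.091 -0.830
outer loop
vertex -0.4 3.638 -1.118
vertex 0.448 3.663 -1.684
vertex -0.1 2.927 -1.239
endloop
endfacet
facet normal -0.256 -0.266 0.929
outer loop
vertex -0.4 3.638 -1.118
vertex -0.1 2.927 -1.239
vertex 1.132 3.777 -0.656
endloop
endfacet
facet normal -0.551 -0.091 -0.829
outer loop
vertex -0.1 2.927 -1.239
vertex 0.448 3.663 -1.684
vertex 0.521 2.648 -1.621
endloop
endfacet
facet normal 0.133 -0.685 0.717
outer loop
vertex -0.1 2.927 -1.239
vertex 0.521 2.648 -1.621
vertex 1.132 3.777 -0.656
endloop
endfacet
facet normal -0.551 -0.091 -0.829
outer loop
vertex 0.521 2.648 -1.621
vertex 0.448 3.663 -1.684
vertex 1.099 2.963 -2.04
endloop
endfacet
facet normal 0.639 -0.669 0.378
outer loop
vertex 0.521 2.648 -1.621
vertex 1.099 2.963 -2.04
vertex 1.132 3.777 -0.656
endloop
endfacet
facet normal -0.552 -0.091 -0.829
outer loop
vertex 1.099 2.963 -2.04
vertex 0.448 3.663 -1.684
vertex 1.296 3.689 -2.251
endloop
endfacet
facet normal 0.967 -0.230 0.112
outer loop
vertex 1.099 2.963 -2.04
vertex 1.296 3.689 -2.251
vertex 1.132 3.777 -0.656
endloop
endfacet
facet normal -0.552 -0.092 -0.829
outer loop
vertex 1.296 3.689 -2.251
vertex 0.448 3.663 -1.684
vertex 0.996 4.399 -2.13
endloop
endfacet
facet normal 0.923 0.377 0.074
outer loop
vertex 1.296 3.689 -2.251
vertex 0.996 4.399 -2.13
vertex 1.132 3.777 -0.656
endloop
endfacet
facet normal -0.720 0.692 0.055
outer loop
vertex 2.251 0.473 1.657
vertex 1.767 -0.04 1.776
vertex 2.105 0.268 2.326
endloop
endfacet
facet normal -0.095 0.957 0.273
outer loop
vertex 2.251 0.473 1.657
vertex 2.105 0.268 2.326
vertex 2.781 0.391 2.13
endloop
endfacet
facet normal 0.372 0.890 -0.263
outer loop
vertex 2.251 0.473 1.657
vertex 2.781 0.391 2.13
vertex 2.861 0.159 1.458
endloop
endfacet
facet normal 0.036 0.584 -0.811
outer loop
vertex 2.251 0.473 1.657
vertex 2.861 0.159 1.458
vertex 2.235 -0.107 1.239
endloop
endfacet
facet normal -0.640 0.461 -0.615
outer loop
vertex 2.251 0.473 1.657
vertex 2.235 -0.107 1.239
vertex 1.767 -0.04 1.776
endloop
endfacet
facet normal 0.136 0.559 0.818
outer loop
vertex 2.781 0.391 2.13
vertex 2.105 0.268 2.326
vertex 2.625 -0.173 2.541
endloop
endfacet
facet normal -0.875 0.129 0.466
outer loop
vertex 2.105 0.268 2.326
vertex 1.767 -0.04 1.776
vertex 1.999 -0.439 2.322
endloop
endfacet
facet normal -0.746 -0.245 -0.619
outer loop
vertex 1.767 -0.04 1.776
vertex 2.235 -0.107 1.239
vertex 2.079 -0.671 1.65
endloop
endfacet
facet normal 0.348 -0.047 -0.937
outer loop
vertex 2.235 -0.107 1.239
vertex 2.861 0.159 1.458
vertex 2.755 -0.548 1.454
endloop
endfacet
facet normal 0.891 0.451 -0.049
outer loop
vertex 2.861 0.159 1.458
vertex 2.781 0.391 2.13
vertex 3.093 -0.24 2.004
endloop
endfacet
facet normal -0.036 -0.584 0.811
outer loop
vertex 2.609 -0.753 2.123
vertex 2.625 -0.173 2.541
vertex 1.999 -0.439 2.322
endloop
endfacet
facet normal -0.372 -0.890 0.263
outer loop
vertex 2.609 -0.753 2.123
vertex 1.999 -0.439 2.322
vertex 2.079 -0.671 1.65
endloop
endfacet
facet normal 0.095 -0.957 -0.273
outer loop
vertex 2.609 -0.753 2.123
vertex 2.079 -0.671 1.65
vertex 2.755 -0.548 1.454
endloop
endfacet
facet normal 0.720 -0.692 -0.055
outer loop
vertex 2.609 -0.753 2.123
vertex 2.755 -0.548 1.454
vertex 3.093 -0.24 2.004
endloop
endfacet
facet normal 0.640 -0.461 0.615
outer loop
vertex 2.609 -0.753 2.123
vertex 3.093 -0.24 2.004
vertex 2.625 -0.173 2.541
endloop
endfacet
facet normal -0.348 0.047 0.937
outer loop
vertex 1.999 -0.439 2.322
vertex 2.625 -0.173 2.541
vertex 2.105 0.268 2.326
endloop
endfacet
facet normal -0.891 -0.451 0.049
outer loop
vertex 2.079 -0.671 1.65
vertex 1.999 -0.439 2.322
vertex 1.767 -0.04 1.776
endloop
endfacet
facet normal -0.136 -0.559 -0.818
outer loop
vertex 2.755 -0.548 1.454
vertex 2.079 -0.671 1.65
vertex 2.235 -0.107 1.239
endloop
endfacet
facet normal 0.875 -0.129 -0.466
outer loop
vertex 3.093 -0.24 2.004
vertex 2.755 -0.548 1.454
vertex 2.861 0.159 1.458
endloop
endfacet
facet normal 0.746 0.245 0.619
outer loop
vertex 2.625 -0.173 2.541
vertex 3.093 -0.24 2.004
vertex 2.781 0.391 2.13
endloop
endfacet

endsolid


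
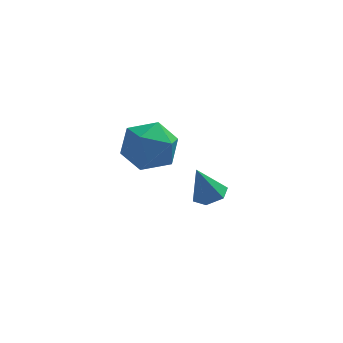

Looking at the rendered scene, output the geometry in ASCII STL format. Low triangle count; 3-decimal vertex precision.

solid 
facet normal -0.300 0.083 0.950
outer loop
vertex -1.819 -3.459 1.073
vertex -1.333 -4.538 1.321
vertex -0.67 -3.534 1.442
endloop
endfacet
facet normal -0.167 0.725 0.668
outer loop
vertex -1.819 -3.459 1.073
vertex -0.67 -3.534 1.442
vertex -0.969 -2.779 0.547
endloop
endfacet
facet normal -0.585 0.805 0.096
outer loop
vertex -1.819 -3.459 1.073
vertex -0.969 -2.779 0.547
vertex -1.817 -3.315 -0.128
endloop
endfacet
facet normal -0.977 0.212 0.024
outer loop
vertex -1.819 -3.459 1.073
vertex -1.817 -3.315 -0.128
vertex -2.042 -4.403 0.35
endloop
endfacet
facet normal -0.800 -0.234 0.552
outer loop
vertex -1.819 -3.459 1.073
vertex -2.042 -4.403 0.35
vertex -1.333 -4.538 1.321
endloop
endfacet
facet normal 0.511 0.733 0.448
outer loop
vertex -0.969 -2.779 0.547
vertex -0.67 -3.534 1.442
vertex 0.042 -3.437 0.47
endloop
endfacet
facet normal 0.297 -0.305 0.905
outer loop
vertex -0.67 -3.534 1.442
vertex -1.333 -4.538 1.321
vertex -0.183 -4.525 0.948
endloop
endfacet
facet normal -0.513 -0.818 0.261
outer loop
vertex -1.333 -4.538 1.321
vertex -2.042 -4.403 0.35
vertex -1.031 -5.061 0.273
endloop
endfacet
facet normal -0.798 -0.096 -0.594
outer loop
vertex -2.042 -4.403 0.35
vertex -1.817 -3.315 -0.128
vertex -1.33 -4.306 -0.622
endloop
endfacet
facet normal -0.165 0.863 -0.478
outer loop
vertex -1.817 -3.315 -0.128
vertex -0.969 -2.779 0.547
vertex -0.667 -3.302 -0.501
endloop
endfacet
facet normal 0.977 -0.212 -0.024
outer loop
vertex -0.181 -4.381 -0.253
vertex 0.042 -3.437 0.47
vertex -0.183 -4.525 0.948
endloop
endfacet
facet normal 0.585 -0.805 -0.096
outer loop
vertex -0.181 -4.381 -0.253
vertex -0.183 -4.525 0.948
vertex -1.031 -5.061 0.273
endloop
endfacet
facet normal 0.167 -0.725 -0.668
outer loop
vertex -0.181 -4.381 -0.253
vertex -1.031 -5.061 0.273
vertex -1.33 -4.306 -0.622
endloop
endfacet
facet normal 0.300 -0.083 -0.950
outer loop
vertex -0.181 -4.381 -0.253
vertex -1.33 -4.306 -0.622
vertex -0.667 -3.302 -0.501
endloop
endfacet
facet normal 0.800 0.234 -0.552
outer loop
vertex -0.181 -4.381 -0.253
vertex -0.667 -3.302 -0.501
vertex 0.042 -3.437 0.47
endloop
endfacet
facet normal 0.798 0.096 0.594
outer loop
vertex -0.183 -4.525 0.948
vertex 0.042 -3.437 0.47
vertex -0.67 -3.534 1.442
endloop
endfacet
facet normal 0.165 -0.863 0.478
outer loop
vertex -1.031 -5.061 0.273
vertex -0.183 -4.525 0.948
vertex -1.333 -4.538 1.321
endloop
endfacet
facet normal -0.511 -0.733 -0.448
outer loop
vertex -1.33 -4.306 -0.622
vertex -1.031 -5.061 0.273
vertex -2.042 -4.403 0.35
endloop
endfacet
facet normal -0.297 0.305 -0.905
outer loop
vertex -0.667 -3.302 -0.501
vertex -1.33 -4.306 -0.622
vertex -1.817 -3.315 -0.128
endloop
endfacet
facet normal 0.513 0.818 -0.261
outer loop
vertex 0.042 -3.437 0.47
vertex -0.667 -3.302 -0.501
vertex -0.969 -2.779 0.547
endloop
endfacet
facet normal 0.349 0.027 -0.937
outer loop
vertex 1.986 -0.588 -4.326
vertex 1.308 -0.779 -4.584
vertex 1.486 -0.056 -4.497
endloop
endfacet
facet normal 0.477 0.642 0.600
outer loop
vertex 1.986 -0.588 -4.326
vertex 1.486 -0.056 -4.497
vertex 0.752 -0.821 -3.096
endloop
endfacet
facet normal 0.351 0.026 -0.936
outer loop
vertex 1.486 -0.056 -4.497
vertex 1.308 -0.779 -4.584
vertex 0.809 -0.246 -4.756
endloop
endfacet
facet normal -0.361 0.885 0.294
outer loop
vertex 1.486 -0.056 -4.497
vertex 0.809 -0.246 -4.756
vertex 0.752 -0.821 -3.096
endloop
endfacet
facet normal 0.350 0.026 -0.936
outer loop
vertex 0.809 -0.246 -4.756
vertex 1.308 -0.779 -4.584
vertex 0.63 -0.969 -4.843
endloop
endfacet
facet normal -0.971 0.235 0.048
outer loop
vertex 0.809 -0.246 -4.756
vertex 0.63 -0.969 -4.843
vertex 0.752 -0.821 -3.096
endloop
endfacet
facet normal 0.350 0.028 -0.936
outer loop
vertex 0.63 -0.969 -4.843
vertex 1.308 -0.779 -4.584
vertex 1.13 -1.502 -4.672
endloop
endfacet
facet normal -0.742 -0.662 0.108
outer loop
vertex 0.63 -0.969 -4.843
vertex 1.13 -1.502 -4.672
vertex 0.752 -0.821 -3.096
endloop
endfacet
facet normal 0.350 0.028 -0.936
outer loop
vertex 1.13 -1.502 -4.672
vertex 1.308 -0.779 -4.584
vertex 1.807 -1.312 -4.413
endloop
endfacet
facet normal 0.096 -0.905 0.414
outer loop
vertex 1.13 -1.502 -4.672
vertex 1.807 -1.312 -4.413
vertex 0.752 -0.821 -3.096
endloop
endfacet
facet normal 0.349 0.026 -0.937
outer loop
vertex 1.807 -1.312 -4.413
vertex 1.308 -0.779 -4.584
vertex 1.986 -0.588 -4.326
endloop
endfacet
facet normal 0.706 -0.254 0.661
outer loop
vertex 1.807 -1.312 -4.413
vertex 1.986 -0.588 -4.326
vertex 0.752 -0.821 -3.096
endloop
endfacet

endsolid


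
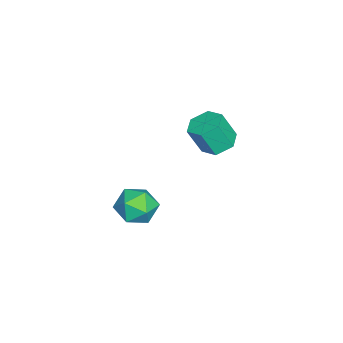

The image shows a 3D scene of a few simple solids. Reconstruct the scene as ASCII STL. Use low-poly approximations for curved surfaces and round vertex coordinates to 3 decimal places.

solid 
facet normal -0.753 0.647 -0.119
outer loop
vertex 2.709 -1.303 -2.884
vertex 2.418 -1.444 -1.807
vertex 3.153 -0.641 -2.09
endloop
endfacet
facet normal -0.210 0.806 -0.554
outer loop
vertex 2.709 -1.303 -2.884
vertex 3.153 -0.641 -2.09
vertex 3.802 -1.041 -2.918
endloop
endfacet
facet normal -0.087 0.238 -0.967
outer loop
vertex 2.709 -1.303 -2.884
vertex 3.802 -1.041 -2.918
vertex 3.468 -2.091 -3.146
endloop
endfacet
facet normal -0.553 -0.271 -0.788
outer loop
vertex 2.709 -1.303 -2.884
vertex 3.468 -2.091 -3.146
vertex 2.612 -2.34 -2.459
endloop
endfacet
facet normal -0.965 -0.018 -0.263
outer loop
vertex 2.709 -1.303 -2.884
vertex 2.612 -2.34 -2.459
vertex 2.418 -1.444 -1.807
endloop
endfacet
facet normal 0.370 0.917 -0.153
outer loop
vertex 3.802 -1.041 -2.918
vertex 3.153 -0.641 -2.09
vertex 4.188 -1.02 -1.861
endloop
endfacet
facet normal -0.509 0.660 0.552
outer loop
vertex 3.153 -0.641 -2.09
vertex 2.418 -1.444 -1.807
vertex 3.332 -1.269 -1.174
endloop
endfacet
facet normal -0.851 -0.417 0.319
outer loop
vertex 2.418 -1.444 -1.807
vertex 2.612 -2.34 -2.459
vertex 2.998 -2.319 -1.402
endloop
endfacet
facet normal -0.185 -0.827 -0.531
outer loop
vertex 2.612 -2.34 -2.459
vertex 3.468 -2.091 -3.146
vertex 3.647 -2.719 -2.23
endloop
endfacet
facet normal 0.570 -0.003 -0.822
outer loop
vertex 3.468 -2.091 -3.146
vertex 3.802 -1.041 -2.918
vertex 4.382 -1.916 -2.513
endloop
endfacet
facet normal 0.553 0.271 0.788
outer loop
vertex 4.091 -2.057 -1.436
vertex 4.188 -1.02 -1.861
vertex 3.332 -1.269 -1.174
endloop
endfacet
facet normal 0.087 -0.238 0.967
outer loop
vertex 4.091 -2.057 -1.436
vertex 3.332 -1.269 -1.174
vertex 2.998 -2.319 -1.402
endloop
endfacet
facet normal 0.210 -0.806 0.554
outer loop
vertex 4.091 -2.057 -1.436
vertex 2.998 -2.319 -1.402
vertex 3.647 -2.719 -2.23
endloop
endfacet
facet normal 0.753 -0.647 0.119
outer loop
vertex 4.091 -2.057 -1.436
vertex 3.647 -2.719 -2.23
vertex 4.382 -1.916 -2.513
endloop
endfacet
facet normal 0.965 0.018 0.263
outer loop
vertex 4.091 -2.057 -1.436
vertex 4.382 -1.916 -2.513
vertex 4.188 -1.02 -1.861
endloop
endfacet
facet normal 0.185 0.827 0.531
outer loop
vertex 3.332 -1.269 -1.174
vertex 4.188 -1.02 -1.861
vertex 3.153 -0.641 -2.09
endloop
endfacet
facet normal -0.570 0.003 0.822
outer loop
vertex 2.998 -2.319 -1.402
vertex 3.332 -1.269 -1.174
vertex 2.418 -1.444 -1.807
endloop
endfacet
facet normal -0.370 -0.917 0.153
outer loop
vertex 3.647 -2.719 -2.23
vertex 2.998 -2.319 -1.402
vertex 2.612 -2.34 -2.459
endloop
endfacet
facet normal 0.509 -0.660 -0.552
outer loop
vertex 4.382 -1.916 -2.513
vertex 3.647 -2.719 -2.23
vertex 3.468 -2.091 -3.146
endloop
endfacet
facet normal 0.851 0.417 -0.319
outer loop
vertex 4.188 -1.02 -1.861
vertex 4.382 -1.916 -2.513
vertex 3.802 -1.041 -2.918
endloop
endfacet
facet normal -0.127 0.409 -0.904
outer loop
vertex -1.996 0.266 -2.395
vertex -2.447 1.023 -1.989
vertex -1.485 1.042 -2.116
endloop
endfacet
facet normal 0.841 -0.440 -0.316
outer loop
vertex -1.996 0.266 -2.395
vertex -1.485 1.042 -2.116
vertex -1.783 -0.42 -0.876
endloop
endfacet
facet normal 0.841 -0.440 -0.316
outer loop
vertex -1.783 -0.42 -0.876
vertex -1.485 1.042 -2.116
vertex -1.272 0.356 -0.597
endloop
endfacet
facet normal 0.127 -0.408 0.904
outer loop
vertex -1.783 -0.42 -0.876
vertex -1.272 0.356 -0.597
vertex -2.233 0.337 -0.471
endloop
endfacet
facet normal -0.127 0.408 -0.904
outer loop
vertex -1.485 1.042 -2.116
vertex -2.447 1.023 -1.989
vertex -1.936 1.799 -1.711
endloop
endfacet
facet normal 0.876 0.473 0.091
outer loop
vertex -1.485 1.042 -2.116
vertex -1.936 1.799 -1.711
vertex -1.272 0.356 -0.597
endloop
endfacet
facet normal 0.876 0.473 0.091
outer loop
vertex -1.272 0.356 -0.597
vertex -1.936 1.799 -1.711
vertex -1.723 1.113 -0.192
endloop
endfacet
facet normal 0.127 -0.408 0.904
outer loop
vertex -1.272 0.356 -0.597
vertex -1.723 1.113 -0.192
vertex -2.233 0.337 -0.471
endloop
endfacet
facet normal -0.128 0.408 -0.904
outer loop
vertex -1.936 1.799 -1.711
vertex -2.447 1.023 -1.989
vertex -2.897 1.78 -1.584
endloop
endfacet
facet normal 0.036 0.913 0.407
outer loop
vertex -1.936 1.799 -1.711
vertex -2.897 1.78 -1.584
vertex -1.723 1.113 -0.192
endloop
endfacet
facet normal 0.036 0.913 0.407
outer loop
vertex -1.723 1.113 -0.192
vertex -2.897 1.78 -1.584
vertex -2.684 1.094 -0.065
endloop
endfacet
facet normal 0.128 -0.409 0.904
outer loop
vertex -1.723 1.113 -0.192
vertex -2.684 1.094 -0.065
vertex -2.233 0.337 -0.471
endloop
endfacet
facet normal -0.127 0.408 -0.904
outer loop
vertex -2.897 1.78 -1.584
vertex -2.447 1.023 -1.989
vertex -3.408 1.004 -1.863
endloop
endfacet
facet normal -0.841 0.440 0.316
outer loop
vertex -2.897 1.78 -1.584
vertex -3.408 1.004 -1.863
vertex -2.684 1.094 -0.065
endloop
endfacet
facet normal -0.841 0.440 0.316
outer loop
vertex -2.684 1.094 -0.065
vertex -3.408 1.004 -1.863
vertex -3.195 0.318 -0.344
endloop
endfacet
facet normal 0.127 -0.409 0.904
outer loop
vertex -2.684 1.094 -0.065
vertex -3.195 0.318 -0.344
vertex -2.233 0.337 -0.471
endloop
endfacet
facet normal -0.127 0.408 -0.904
outer loop
vertex -3.408 1.004 -1.863
vertex -2.447 1.023 -1.989
vertex -2.957 0.247 -2.268
endloop
endfacet
facet normal -0.876 -0.473 -0.091
outer loop
vertex -3.408 1.004 -1.863
vertex -2.957 0.247 -2.268
vertex -3.195 0.318 -0.344
endloop
endfacet
facet normal -0.876 -0.473 -0.091
outer loop
vertex -3.195 0.318 -0.344
vertex -2.957 0.247 -2.268
vertex -2.744 -0.439 -0.749
endloop
endfacet
facet normal 0.127 -0.408 0.904
outer loop
vertex -3.195 0.318 -0.344
vertex -2.744 -0.439 -0.749
vertex -2.233 0.337 -0.471
endloop
endfacet
facet normal -0.128 0.409 -0.904
outer loop
vertex -2.957 0.247 -2.268
vertex -2.447 1.023 -1.989
vertex -1.996 0.266 -2.395
endloop
endfacet
facet normal -0.036 -0.913 -0.407
outer loop
vertex -2.957 0.247 -2.268
vertex -1.996 0.266 -2.395
vertex -2.744 -0.439 -0.749
endloop
endfacet
facet normal -0.036 -0.913 -0.407
outer loop
vertex -2.744 -0.439 -0.749
vertex -1.996 0.266 -2.395
vertex -1.783 -0.42 -0.876
endloop
endfacet
facet normal 0.128 -0.408 0.904
outer loop
vertex -2.744 -0.439 -0.749
vertex -1.783 -0.42 -0.876
vertex -2.233 0.337 -0.471
endloop
endfacet

endsolid


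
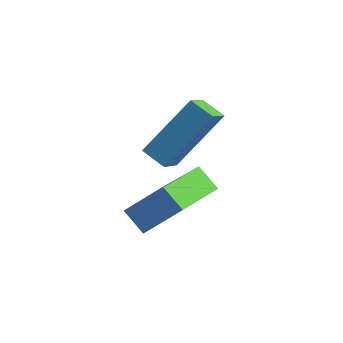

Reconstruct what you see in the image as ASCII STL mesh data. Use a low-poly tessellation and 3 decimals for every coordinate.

solid 
facet normal -0.779 0.145 0.610
outer loop
vertex 3.882 -4.153 -0.032
vertex 3.716 -2.125 -0.727
vertex 2.974 -4.59 -1.089
endloop
endfacet
facet normal 0.077 -0.943 0.324
outer loop
vertex 3.644 -4.715 -1.613
vertex 3.882 -4.153 -0.032
vertex 2.974 -4.59 -1.089
endloop
endfacet
facet normal -0.779 0.145 0.610
outer loop
vertex 2.974 -4.59 -1.089
vertex 3.716 -2.125 -0.727
vertex 2.808 -2.562 -1.783
endloop
endfacet
facet normal -0.622 -0.299 -0.724
outer loop
vertex 2.808 -2.562 -1.783
vertex 3.644 -4.715 -1.613
vertex 2.974 -4.59 -1.089
endloop
endfacet
facet normal 0.622 0.299 0.724
outer loop
vertex 3.882 -4.153 -0.032
vertex 4.386 -2.25 -1.251
vertex 3.716 -2.125 -0.727
endloop
endfacet
facet normal 0.078 -0.943 0.324
outer loop
vertex 4.552 -4.278 -0.557
vertex 3.882 -4.153 -0.032
vertex 3.644 -4.715 -1.613
endloop
endfacet
facet normal 0.623 0.299 0.723
outer loop
vertex 4.552 -4.278 -0.557
vertex 4.386 -2.25 -1.251
vertex 3.882 -4.153 -0.032
endloop
endfacet
facet normal -0.077 0.943 -0.324
outer loop
vertex 3.716 -2.125 -0.727
vertex 4.386 -2.25 -1.251
vertex 2.808 -2.562 -1.783
endloop
endfacet
facet normal -0.623 -0.299 -0.723
outer loop
vertex 3.478 -2.687 -2.308
vertex 3.644 -4.715 -1.613
vertex 2.808 -2.562 -1.783
endloop
endfacet
facet normal -0.077 0.943 -0.323
outer loop
vertex 2.808 -2.562 -1.783
vertex 4.386 -2.25 -1.251
vertex 3.478 -2.687 -2.308
endloop
endfacet
facet normal 0.779 -0.145 -0.610
outer loop
vertex 3.478 -2.687 -2.308
vertex 4.552 -4.278 -0.557
vertex 3.644 -4.715 -1.613
endloop
endfacet
facet normal 0.779 -0.145 -0.610
outer loop
vertex 4.386 -2.25 -1.251
vertex 4.552 -4.278 -0.557
vertex 3.478 -2.687 -2.308
endloop
endfacet
facet normal -0.924 0.107 0.366
outer loop
vertex 2.078 -2.336 -0.627
vertex 2.844 -1.132 0.955
vertex 1.948 -1.501 -1.198
endloop
endfacet
facet normal -0.361 -0.564 -0.743
outer loop
vertex 2.696 -1.588 -1.495
vertex 2.078 -2.336 -0.627
vertex 1.948 -1.501 -1.198
endloop
endfacet
facet normal -0.924 0.106 0.366
outer loop
vertex 1.948 -1.501 -1.198
vertex 2.844 -1.132 0.955
vertex 2.713 -0.298 0.383
endloop
endfacet
facet normal -0.128 0.818 -0.561
outer loop
vertex 2.713 -0.298 0.383
vertex 2.696 -1.588 -1.495
vertex 1.948 -1.501 -1.198
endloop
endfacet
facet normal 0.128 -0.818 0.561
outer loop
vertex 2.078 -2.336 -0.627
vertex 3.592 -1.219 0.658
vertex 2.844 -1.132 0.955
endloop
endfacet
facet normal -0.358 -0.566 -0.743
outer loop
vertex 2.827 -2.422 -0.923
vertex 2.078 -2.336 -0.627
vertex 2.696 -1.588 -1.495
endloop
endfacet
facet normal 0.128 -0.818 0.561
outer loop
vertex 2.827 -2.422 -0.923
vertex 3.592 -1.219 0.658
vertex 2.078 -2.336 -0.627
endloop
endfacet
facet normal 0.360 0.565 0.742
outer loop
vertex 2.844 -1.132 0.955
vertex 3.592 -1.219 0.658
vertex 2.713 -0.298 0.383
endloop
endfacet
facet normal -0.128 0.818 -0.561
outer loop
vertex 3.462 -0.384 0.087
vertex 2.696 -1.588 -1.495
vertex 2.713 -0.298 0.383
endloop
endfacet
facet normal 0.359 0.564 0.744
outer loop
vertex 2.713 -0.298 0.383
vertex 3.592 -1.219 0.658
vertex 3.462 -0.384 0.087
endloop
endfacet
facet normal 0.924 -0.106 -0.367
outer loop
vertex 3.462 -0.384 0.087
vertex 2.827 -2.422 -0.923
vertex 2.696 -1.588 -1.495
endloop
endfacet
facet normal 0.924 -0.107 -0.366
outer loop
vertex 3.592 -1.219 0.658
vertex 2.827 -2.422 -0.923
vertex 3.462 -0.384 0.087
endloop
endfacet

endsolid


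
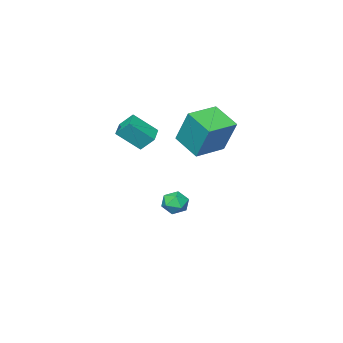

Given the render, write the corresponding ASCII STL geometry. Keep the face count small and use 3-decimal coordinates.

solid 
facet normal -0.577 0.479 -0.661
outer loop
vertex -0.829 0.579 1.981
vertex -0.006 1.277 1.769
vertex -0.48 -0.07 1.206
endloop
endfacet
facet normal -0.749 -0.634 0.193
outer loop
vertex 0.466 -0.857 2.291
vertex -0.829 0.579 1.981
vertex -0.48 -0.07 1.206
endloop
endfacet
facet normal -0.576 0.479 -0.662
outer loop
vertex -0.48 -0.07 1.206
vertex -0.006 1.277 1.769
vertex 0.344 0.627 0.994
endloop
endfacet
facet normal 0.327 -0.607 -0.725
outer loop
vertex 0.344 0.627 0.994
vertex 0.466 -0.857 2.291
vertex -0.48 -0.07 1.206
endloop
endfacet
facet normal -0.327 0.606 0.725
outer loop
vertex -0.829 0.579 1.981
vertex 0.94 0.49 2.854
vertex -0.006 1.277 1.769
endloop
endfacet
facet normal -0.749 -0.634 0.193
outer loop
vertex 0.116 -0.207 3.066
vertex -0.829 0.579 1.981
vertex 0.466 -0.857 2.291
endloop
endfacet
facet normal -0.327 0.607 0.724
outer loop
vertex 0.116 -0.207 3.066
vertex 0.94 0.49 2.854
vertex -0.829 0.579 1.981
endloop
endfacet
facet normal 0.749 0.634 -0.193
outer loop
vertex -0.006 1.277 1.769
vertex 0.94 0.49 2.854
vertex 0.344 0.627 0.994
endloop
endfacet
facet normal 0.328 -0.606 -0.725
outer loop
vertex 1.289 -0.159 2.079
vertex 0.466 -0.857 2.291
vertex 0.344 0.627 0.994
endloop
endfacet
facet normal 0.749 0.634 -0.193
outer loop
vertex 0.344 0.627 0.994
vertex 0.94 0.49 2.854
vertex 1.289 -0.159 2.079
endloop
endfacet
facet normal 0.577 -0.479 0.662
outer loop
vertex 1.289 -0.159 2.079
vertex 0.116 -0.207 3.066
vertex 0.466 -0.857 2.291
endloop
endfacet
facet normal 0.576 -0.480 0.661
outer loop
vertex 0.94 0.49 2.854
vertex 0.116 -0.207 3.066
vertex 1.289 -0.159 2.079
endloop
endfacet
facet normal -1.000 0.010 0.018
outer loop
vertex -2.273 3.213 4.007
vertex -2.272 4.729 3.26
vertex -2.318 2.249 2.052
endloop
endfacet
facet normal -0.001 -0.897 0.442
outer loop
vertex -0.528 2.231 2.02
vertex -2.273 3.213 4.007
vertex -2.318 2.249 2.052
endloop
endfacet
facet normal -1.000 0.010 0.018
outer loop
vertex -2.318 2.249 2.052
vertex -2.272 4.729 3.26
vertex -2.316 3.765 1.305
endloop
endfacet
facet normal -0.020 -0.442 -0.897
outer loop
vertex -2.316 3.765 1.305
vertex -0.528 2.231 2.02
vertex -2.318 2.249 2.052
endloop
endfacet
facet normal 0.020 0.442 0.897
outer loop
vertex -2.273 3.213 4.007
vertex -0.482 4.711 3.228
vertex -2.272 4.729 3.26
endloop
endfacet
facet normal -0.001 -0.897 0.442
outer loop
vertex -0.484 3.195 3.975
vertex -2.273 3.213 4.007
vertex -0.528 2.231 2.02
endloop
endfacet
facet normal 0.020 0.442 0.897
outer loop
vertex -0.484 3.195 3.975
vertex -0.482 4.711 3.228
vertex -2.273 3.213 4.007
endloop
endfacet
facet normal 0.001 0.897 -0.442
outer loop
vertex -2.272 4.729 3.26
vertex -0.482 4.711 3.228
vertex -2.316 3.765 1.305
endloop
endfacet
facet normal -0.020 -0.442 -0.897
outer loop
vertex -0.527 3.747 1.273
vertex -0.528 2.231 2.02
vertex -2.316 3.765 1.305
endloop
endfacet
facet normal 0.001 0.897 -0.442
outer loop
vertex -2.316 3.765 1.305
vertex -0.482 4.711 3.228
vertex -0.527 3.747 1.273
endloop
endfacet
facet normal 1.000 -0.009 -0.018
outer loop
vertex -0.527 3.747 1.273
vertex -0.484 3.195 3.975
vertex -0.528 2.231 2.02
endloop
endfacet
facet normal 1.000 -0.010 -0.018
outer loop
vertex -0.482 4.711 3.228
vertex -0.484 3.195 3.975
vertex -0.527 3.747 1.273
endloop
endfacet
facet normal -0.878 0.100 0.468
outer loop
vertex -2.665 0.809 -3.291
vertex -2.933 0.148 -3.653
vertex -2.563 0.095 -2.947
endloop
endfacet
facet normal -0.346 0.367 0.863
outer loop
vertex -2.665 0.809 -3.291
vertex -2.563 0.095 -2.947
vertex -1.971 0.631 -2.937
endloop
endfacet
facet normal -0.022 0.875 0.483
outer loop
vertex -2.665 0.809 -3.291
vertex -1.971 0.631 -2.937
vertex -1.975 1.017 -3.637
endloop
endfacet
facet normal -0.353 0.924 -0.149
outer loop
vertex -2.665 0.809 -3.291
vertex -1.975 1.017 -3.637
vertex -2.57 0.718 -4.08
endloop
endfacet
facet normal -0.882 0.444 -0.157
outer loop
vertex -2.665 0.809 -3.291
vertex -2.57 0.718 -4.08
vertex -2.933 0.148 -3.653
endloop
endfacet
facet normal 0.125 -0.156 0.980
outer loop
vertex -1.971 0.631 -2.937
vertex -2.563 0.095 -2.947
vertex -1.81 -0.138 -3.08
endloop
endfacet
facet normal -0.734 -0.587 0.341
outer loop
vertex -2.563 0.095 -2.947
vertex -2.933 0.148 -3.653
vertex -2.405 -0.437 -3.523
endloop
endfacet
facet normal -0.741 -0.030 -0.671
outer loop
vertex -2.933 0.148 -3.653
vertex -2.57 0.718 -4.08
vertex -2.409 -0.051 -4.223
endloop
endfacet
facet normal 0.115 0.745 -0.657
outer loop
vertex -2.57 0.718 -4.08
vertex -1.975 1.017 -3.637
vertex -1.817 0.485 -4.213
endloop
endfacet
facet normal 0.650 0.667 0.364
outer loop
vertex -1.975 1.017 -3.637
vertex -1.971 0.631 -2.937
vertex -1.447 0.432 -3.507
endloop
endfacet
facet normal 0.353 -0.924 0.149
outer loop
vertex -1.715 -0.229 -3.869
vertex -1.81 -0.138 -3.08
vertex -2.405 -0.437 -3.523
endloop
endfacet
facet normal 0.022 -0.875 -0.483
outer loop
vertex -1.715 -0.229 -3.869
vertex -2.405 -0.437 -3.523
vertex -2.409 -0.051 -4.223
endloop
endfacet
facet normal 0.346 -0.367 -0.863
outer loop
vertex -1.715 -0.229 -3.869
vertex -2.409 -0.051 -4.223
vertex -1.817 0.485 -4.213
endloop
endfacet
facet normal 0.878 -0.100 -0.468
outer loop
vertex -1.715 -0.229 -3.869
vertex -1.817 0.485 -4.213
vertex -1.447 0.432 -3.507
endloop
endfacet
facet normal 0.882 -0.444 0.157
outer loop
vertex -1.715 -0.229 -3.869
vertex -1.447 0.432 -3.507
vertex -1.81 -0.138 -3.08
endloop
endfacet
facet normal -0.115 -0.745 0.657
outer loop
vertex -2.405 -0.437 -3.523
vertex -1.81 -0.138 -3.08
vertex -2.563 0.095 -2.947
endloop
endfacet
facet normal -0.650 -0.667 -0.364
outer loop
vertex -2.409 -0.051 -4.223
vertex -2.405 -0.437 -3.523
vertex -2.933 0.148 -3.653
endloop
endfacet
facet normal -0.125 0.156 -0.980
outer loop
vertex -1.817 0.485 -4.213
vertex -2.409 -0.051 -4.223
vertex -2.57 0.718 -4.08
endloop
endfacet
facet normal 0.734 0.587 -0.341
outer loop
vertex -1.447 0.432 -3.507
vertex -1.817 0.485 -4.213
vertex -1.975 1.017 -3.637
endloop
endfacet
facet normal 0.741 0.030 0.671
outer loop
vertex -1.81 -0.138 -3.08
vertex -1.447 0.432 -3.507
vertex -1.971 0.631 -2.937
endloop
endfacet

endsolid
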